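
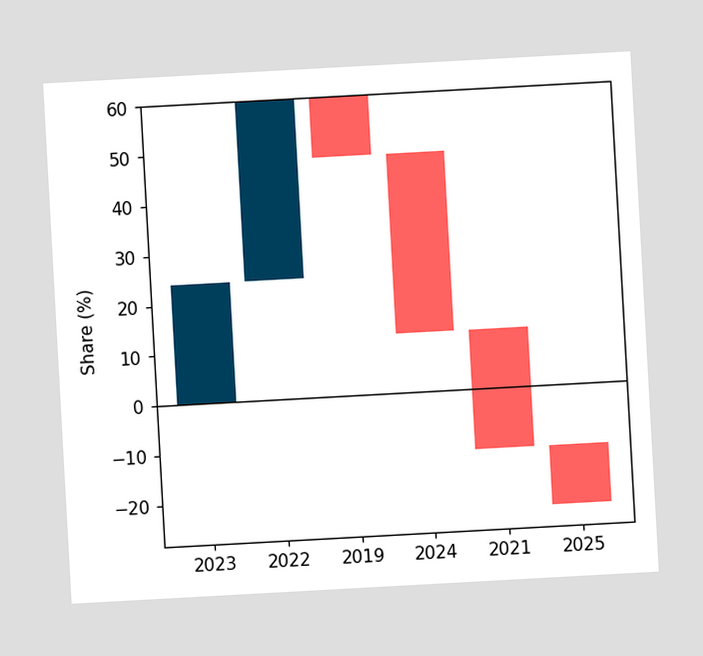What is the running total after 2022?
The chart is tilted about 3° counter-clockwise. After 2022 the running total reaches 60%.

60%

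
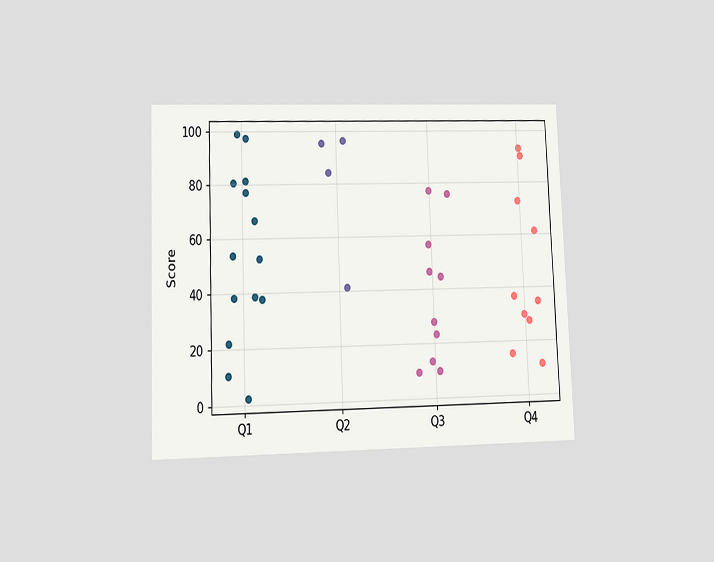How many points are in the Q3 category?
The chart is tilted about 2° counter-clockwise and viewed at a slight angle. Counting the markers in the Q3 column gives 10.

10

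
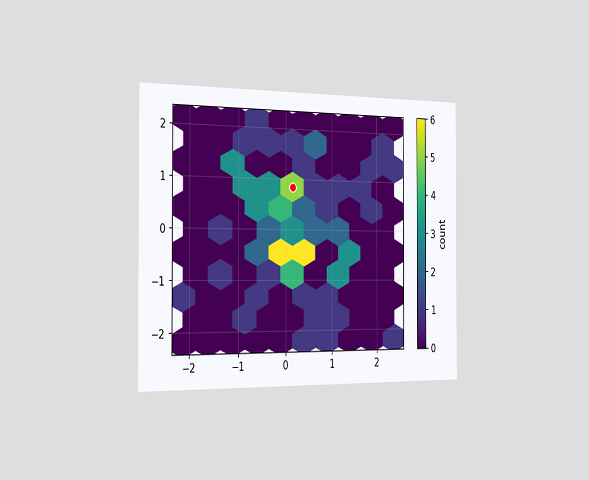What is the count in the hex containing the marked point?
The chart is viewed slightly from the left. The marked hex reads 5 on the colorbar.

5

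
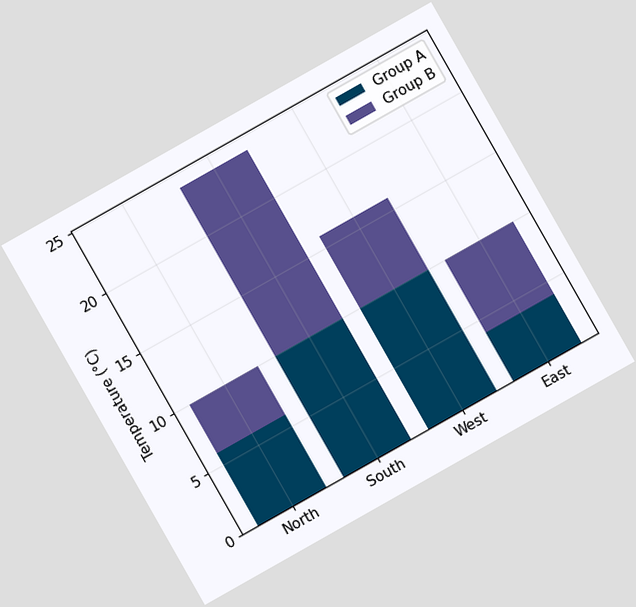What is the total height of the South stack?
The chart is tilted about 30° counter-clockwise. The South stack's top reaches 24°C on the y-axis.

24°C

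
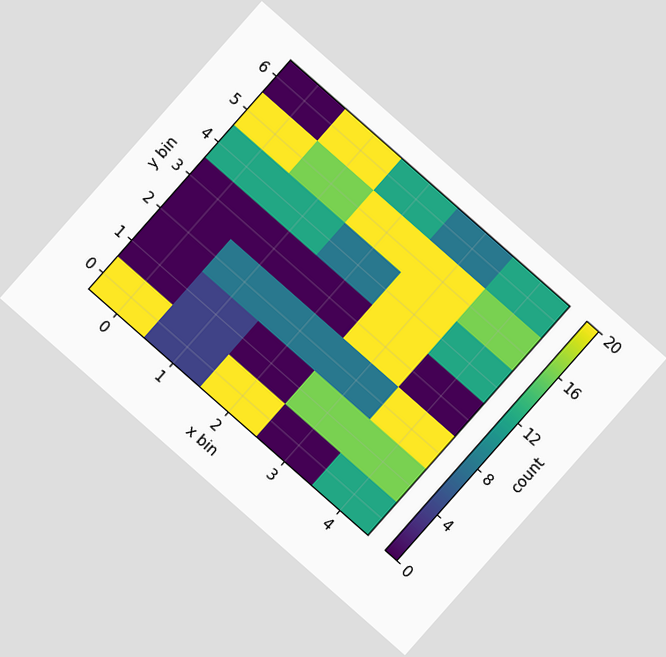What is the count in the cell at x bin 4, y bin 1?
16

The chart is tilted about 41° clockwise. Matching the cell (4, 1) against the colorbar gives 16.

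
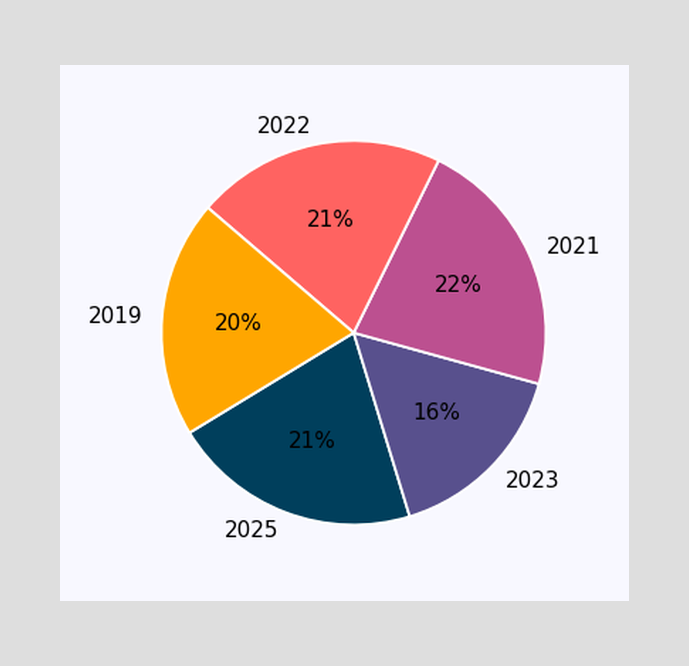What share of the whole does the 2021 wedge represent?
The 2021 slice takes up 22% of the pie.

22%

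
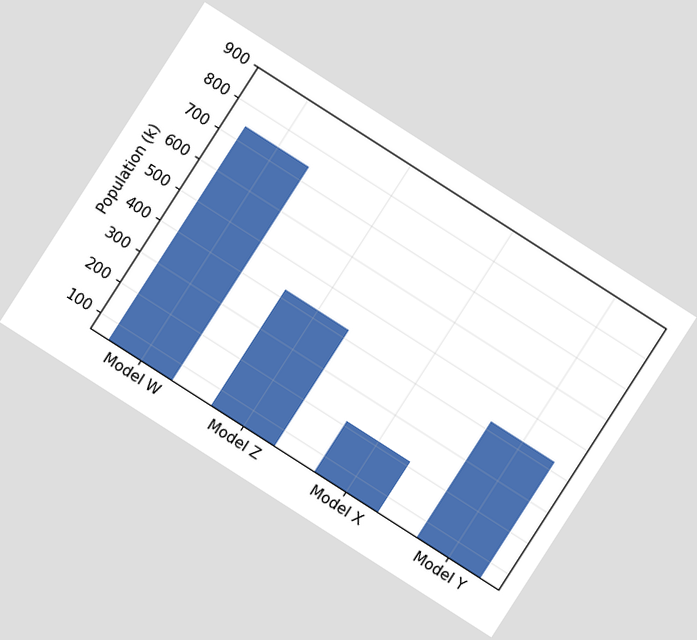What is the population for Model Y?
The chart is tilted about 33° clockwise. Reading along the chart's y-axis, the Model Y bar reaches 424k.

424k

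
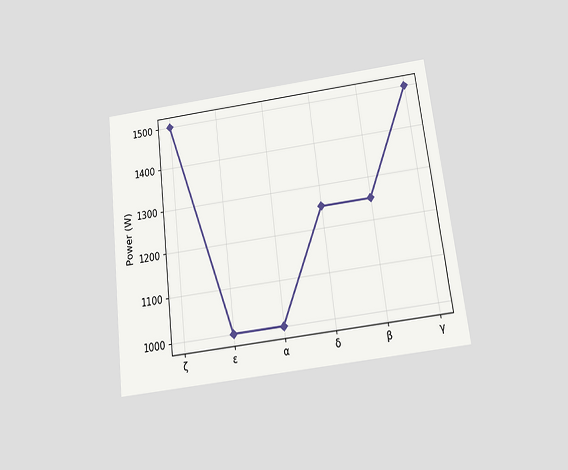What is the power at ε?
1000W

The chart is tilted about 7° counter-clockwise and viewed slightly from below. At ε, the line is at 1000W.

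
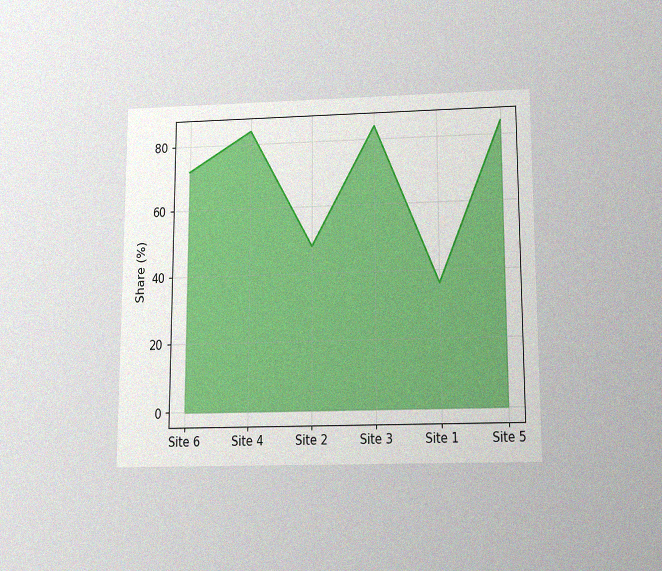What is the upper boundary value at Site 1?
36%

The chart is viewed slightly from below, with some photo noise. At Site 1 the upper boundary is at 36%.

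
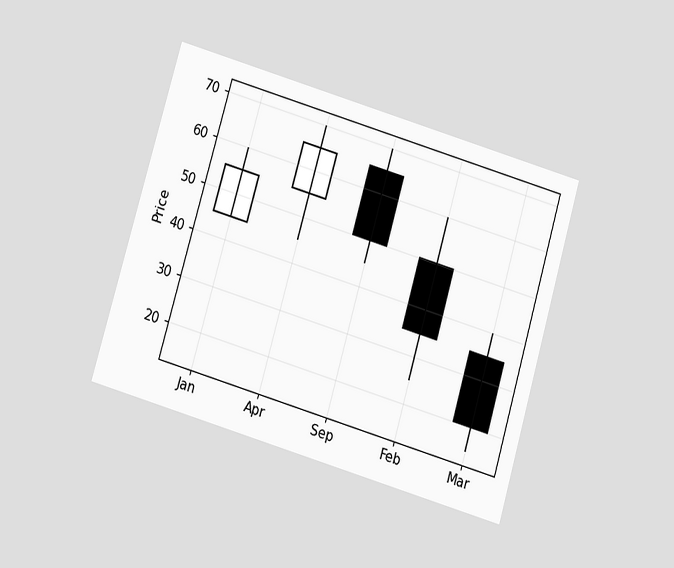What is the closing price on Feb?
The chart is tilted about 16° clockwise and viewed slightly from below. The Feb candle closes at 35.

35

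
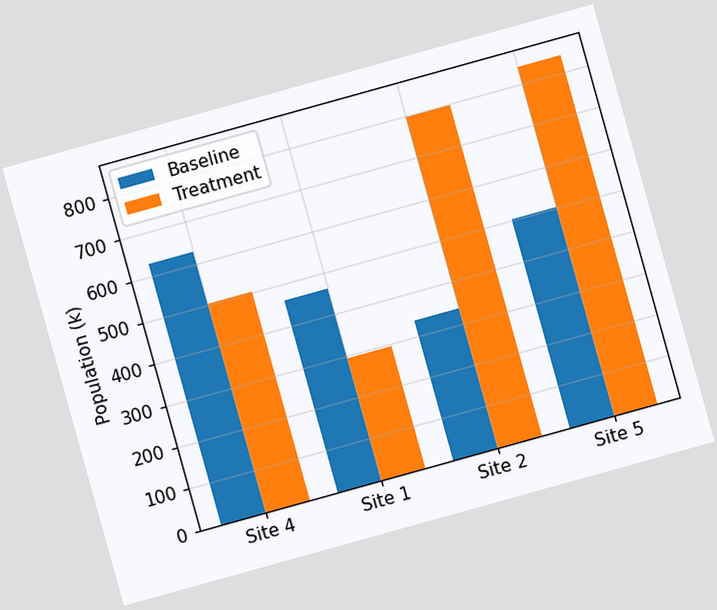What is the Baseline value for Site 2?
The chart is tilted about 16° counter-clockwise. The Baseline bar at Site 2 reaches 336k on the y-axis.

336k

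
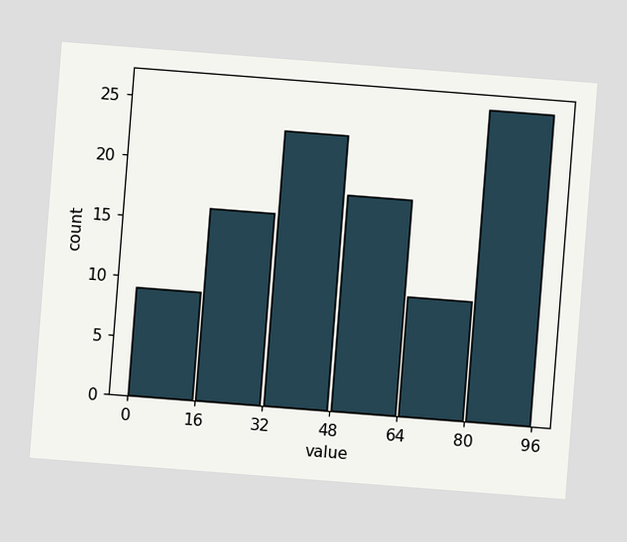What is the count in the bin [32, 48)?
The chart is tilted about 4° clockwise. The [32, 48) bin has height 23.

23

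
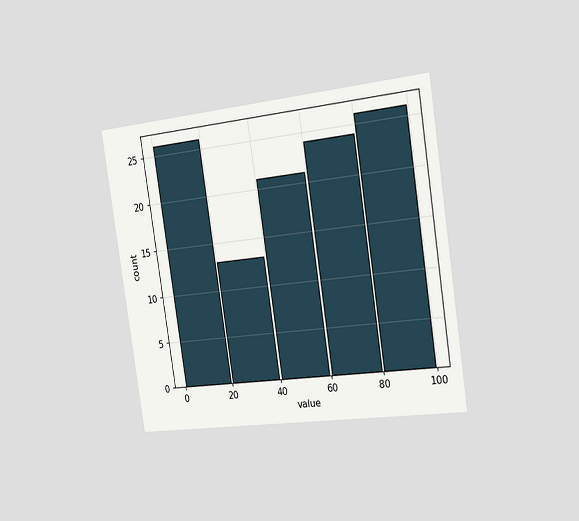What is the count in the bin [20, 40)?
13

The chart is tilted about 9° counter-clockwise and viewed slightly from the right. The [20, 40) bin has height 13.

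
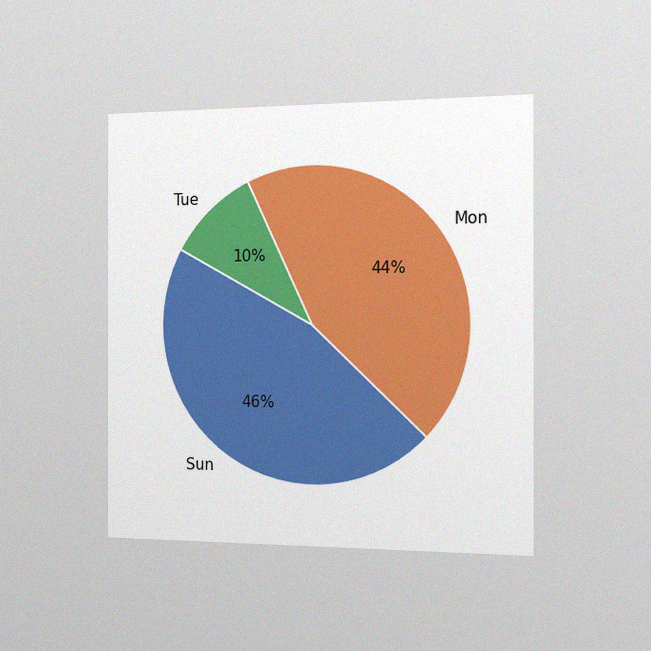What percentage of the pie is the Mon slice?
The chart is viewed slightly from the right, with some photo noise. The Mon slice takes up 44% of the pie.

44%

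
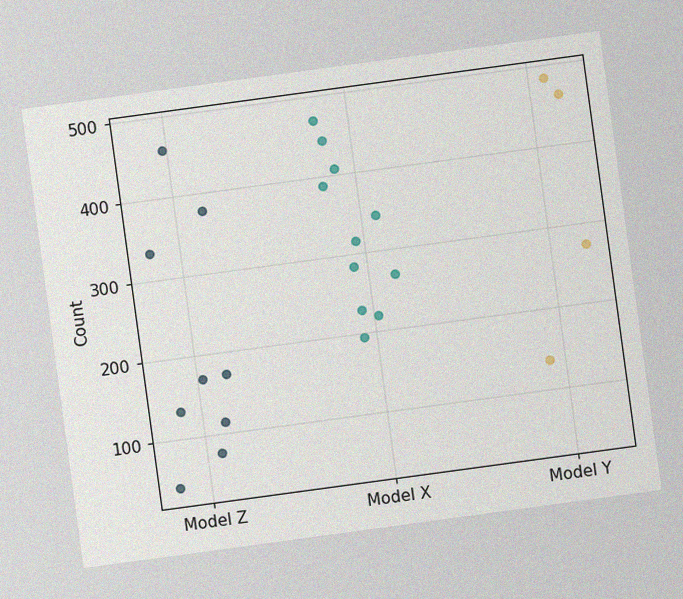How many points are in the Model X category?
11

The chart is tilted about 8° counter-clockwise, with some photo noise. Counting the markers in the Model X column gives 11.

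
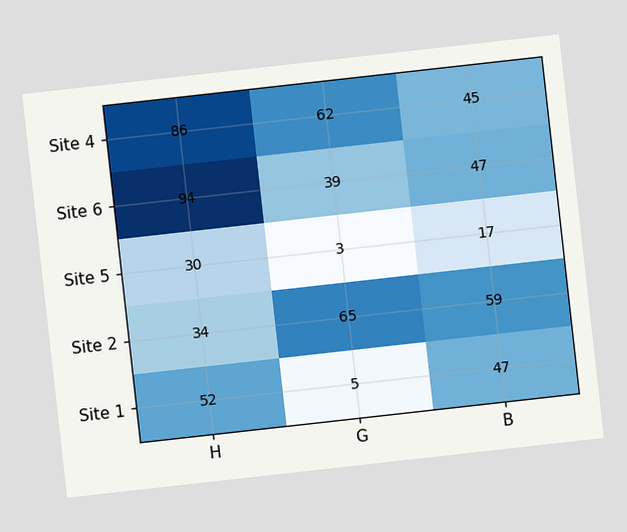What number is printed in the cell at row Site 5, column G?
3

The chart is tilted about 6° counter-clockwise. The (Site 5, G) cell reads 3.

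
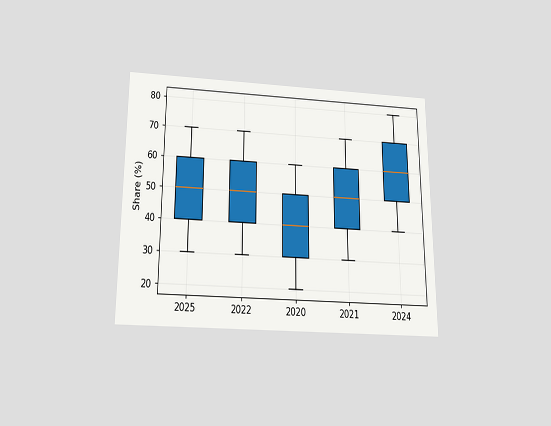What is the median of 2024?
The chart is viewed slightly from below. The median line in the 2024 box sits at 60%.

60%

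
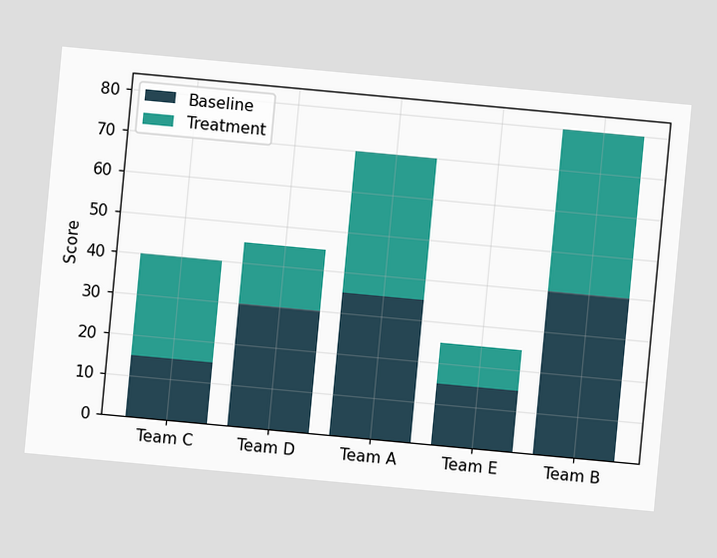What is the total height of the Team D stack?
45

The chart is tilted about 5° clockwise. The Team D stack's top reaches 45 on the y-axis.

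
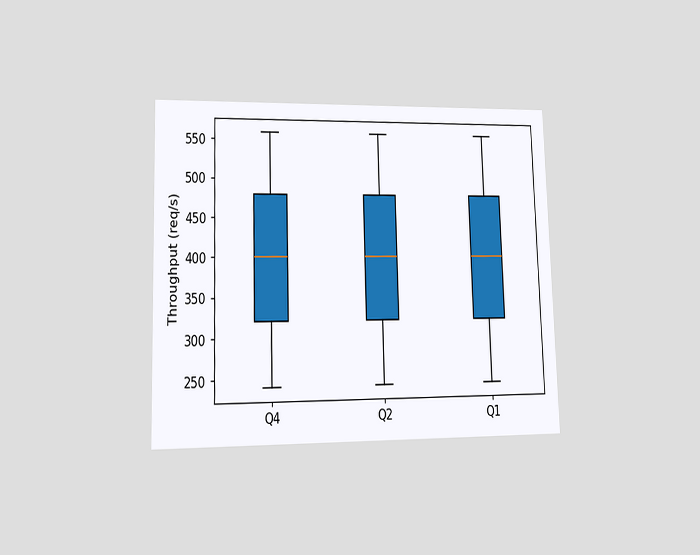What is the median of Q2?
400req/s

The chart is viewed at a slight angle. The median line in the Q2 box sits at 400req/s.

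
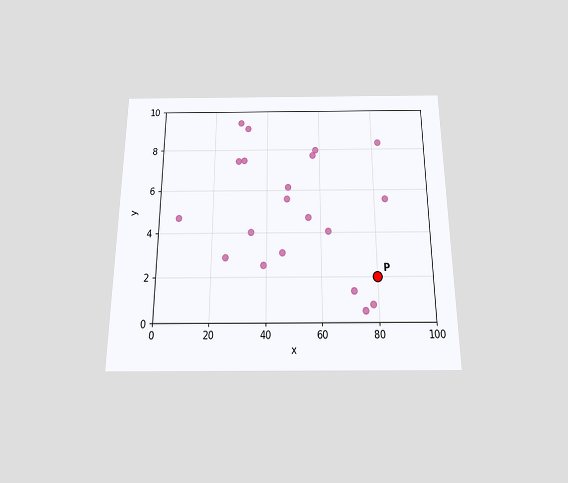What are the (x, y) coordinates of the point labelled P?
The chart is viewed slightly from below. Following the gridlines from P to each axis, P sits at (80, 2).

(80, 2)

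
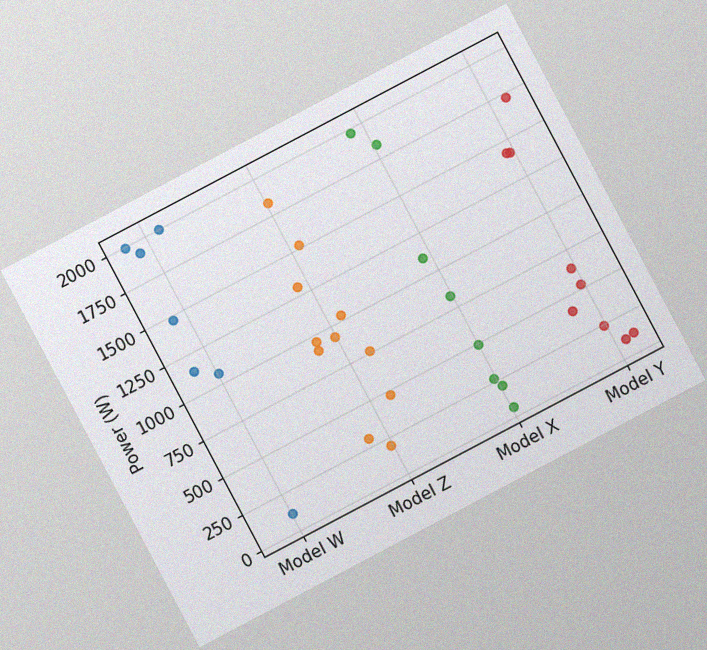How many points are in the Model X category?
8

The chart is tilted about 28° counter-clockwise, with some photo noise. Counting the markers in the Model X column gives 8.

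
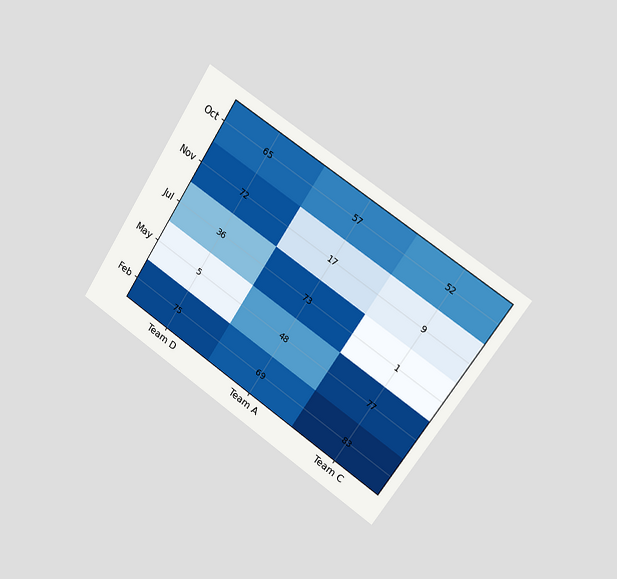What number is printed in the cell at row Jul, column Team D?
The chart is tilted about 33° clockwise and viewed slightly from the right. The (Jul, Team D) cell reads 36.

36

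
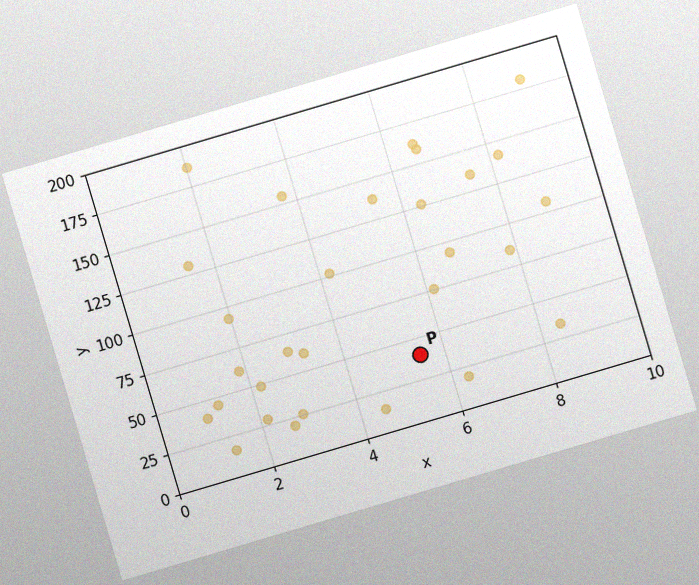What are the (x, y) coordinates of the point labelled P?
The chart is tilted about 17° counter-clockwise, with some photo noise. Following the gridlines from P to each axis, P sits at (5.5, 40).

(5.5, 40)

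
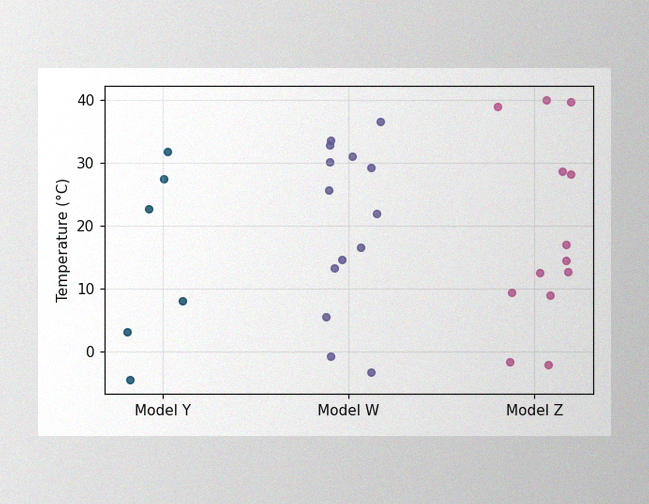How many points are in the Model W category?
14

The image has some photo noise and uneven lighting. Counting the markers in the Model W column gives 14.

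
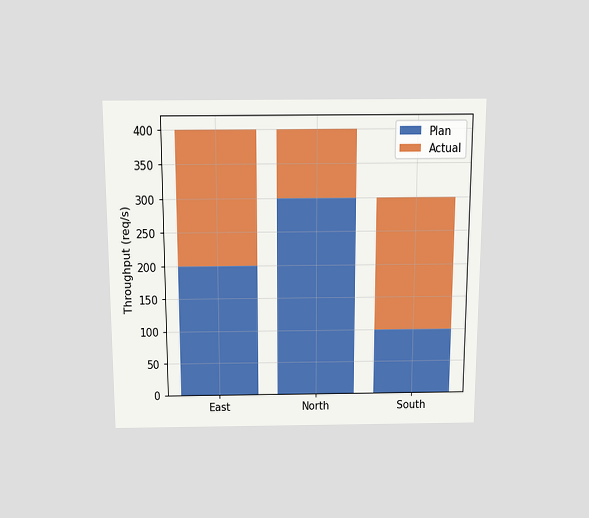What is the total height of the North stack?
400req/s

The chart is viewed slightly from above. The North stack's top reaches 400req/s on the y-axis.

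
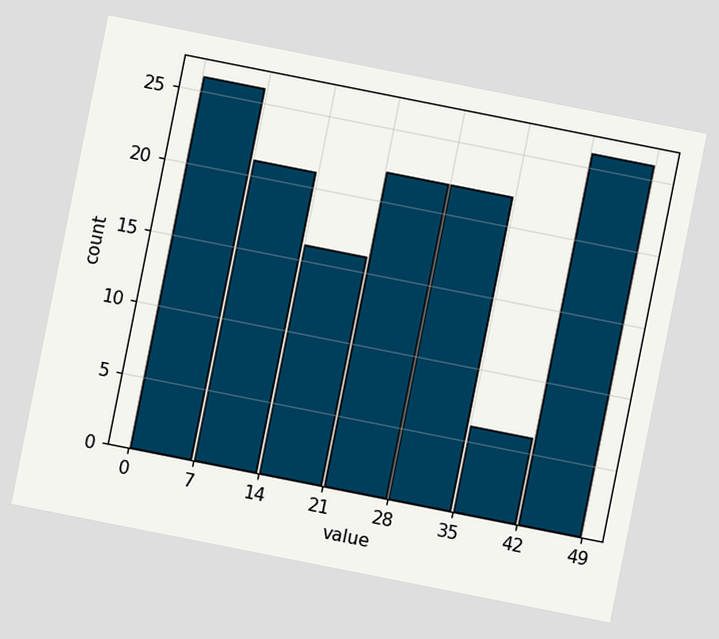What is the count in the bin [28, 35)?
The chart is tilted about 11° clockwise. The [28, 35) bin has height 22.

22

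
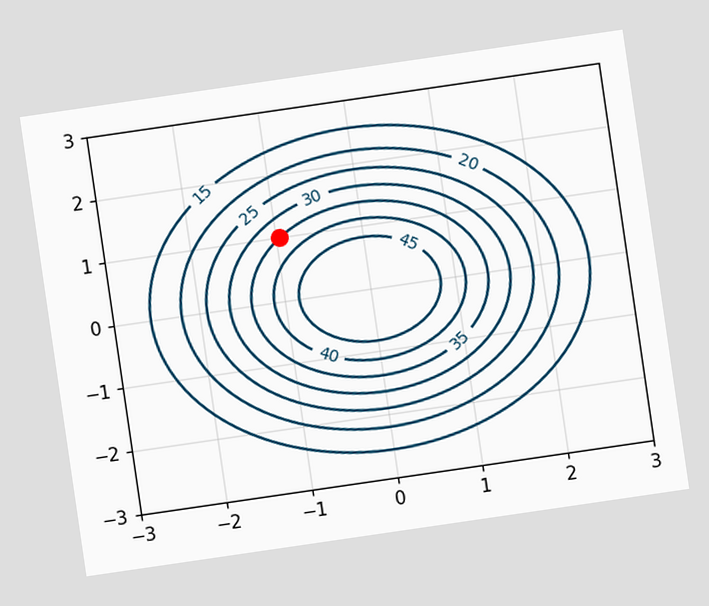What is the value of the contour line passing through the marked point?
The chart is tilted about 8° counter-clockwise. The marked point sits on the contour labelled 35.

35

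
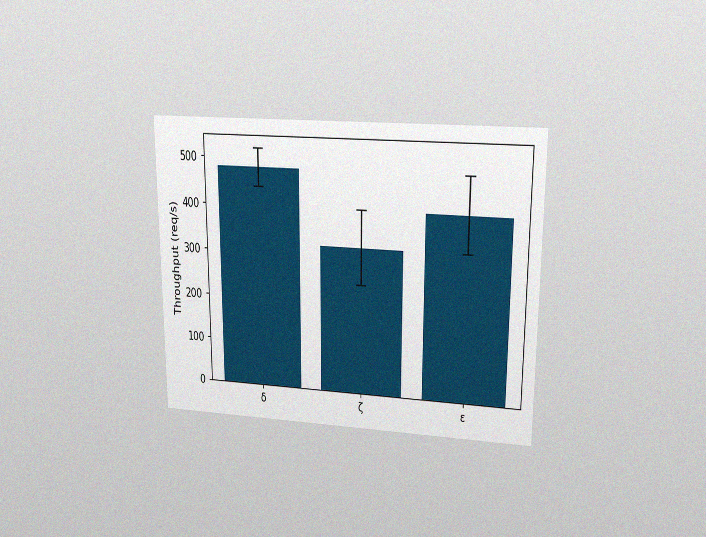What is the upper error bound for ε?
480req/s

The chart is viewed at a slight angle, with some photo noise. The ε bar's upper whisker reaches 480req/s.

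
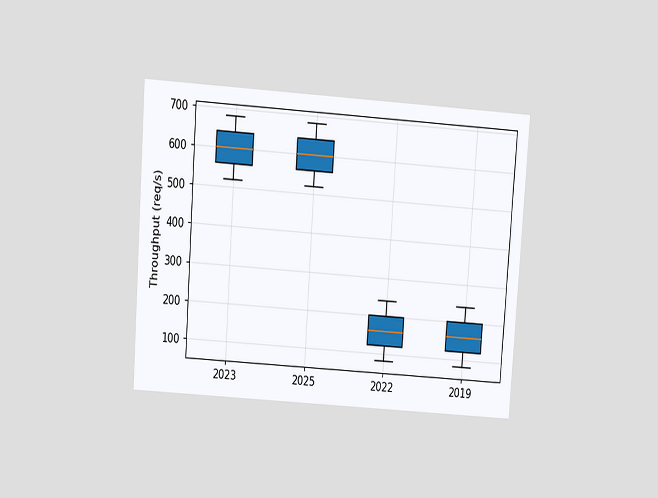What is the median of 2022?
160req/s

The chart is tilted about 4° clockwise and viewed slightly from above. The median line in the 2022 box sits at 160req/s.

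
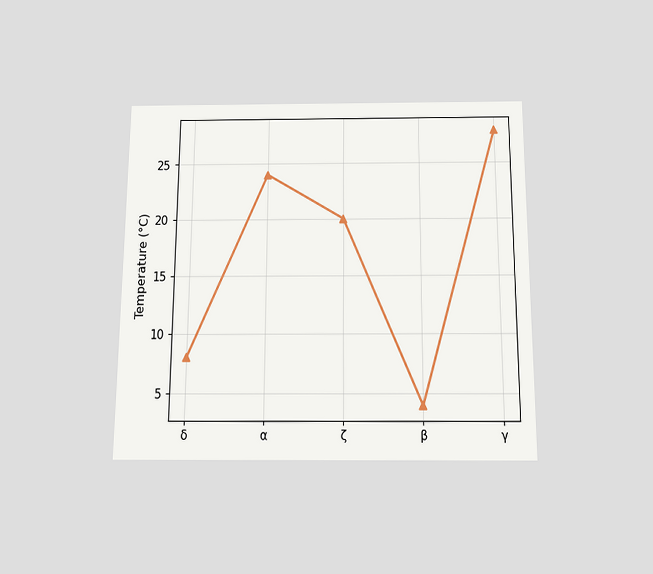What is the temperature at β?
The chart is viewed slightly from below. At β, the line is at 4°C.

4°C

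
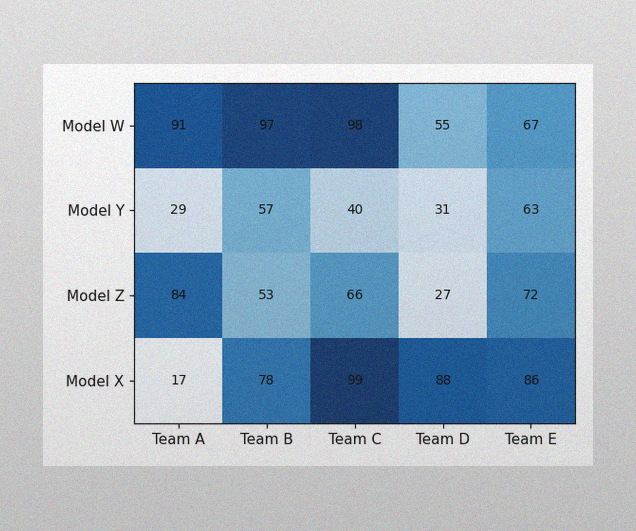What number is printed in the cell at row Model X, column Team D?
The image has some photo noise and uneven lighting. The (Model X, Team D) cell reads 88.

88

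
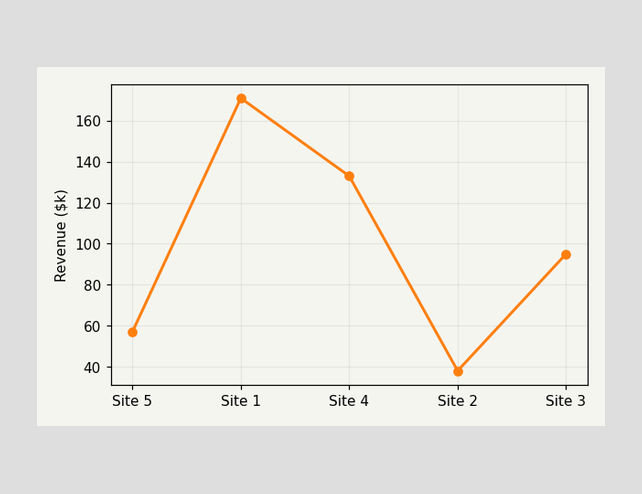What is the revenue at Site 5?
At Site 5, the line is at $57k.

$57k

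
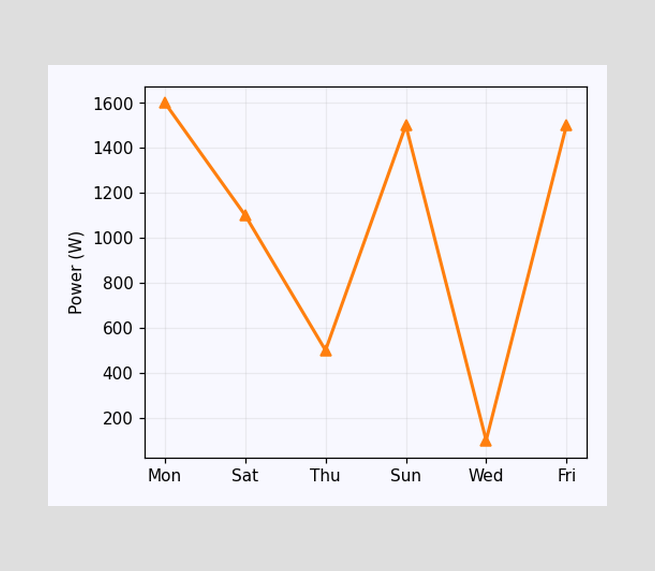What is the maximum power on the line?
1600W

The highest point is at Mon, and reading across to the y-axis gives 1600W.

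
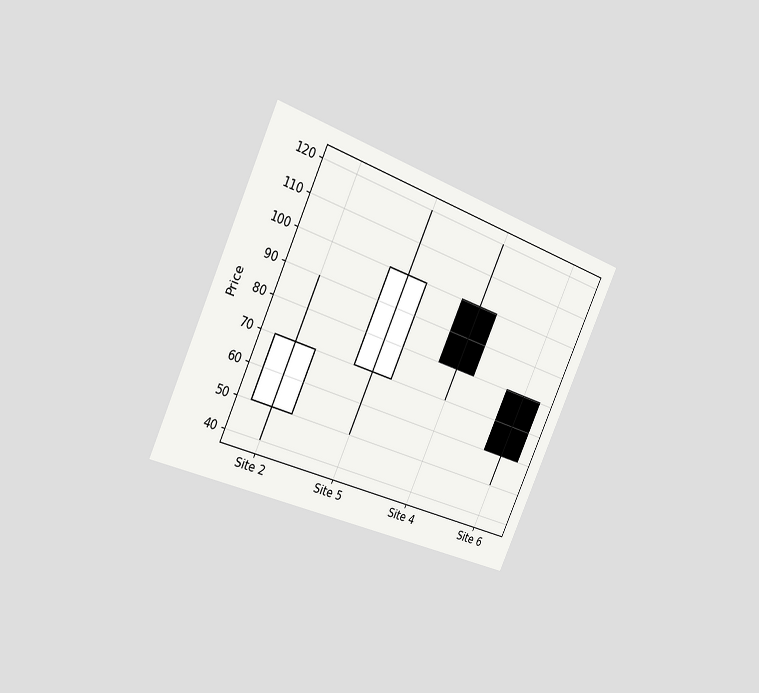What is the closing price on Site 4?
The chart is tilted about 25° clockwise and viewed slightly from the left. The Site 4 candle closes at 80.

80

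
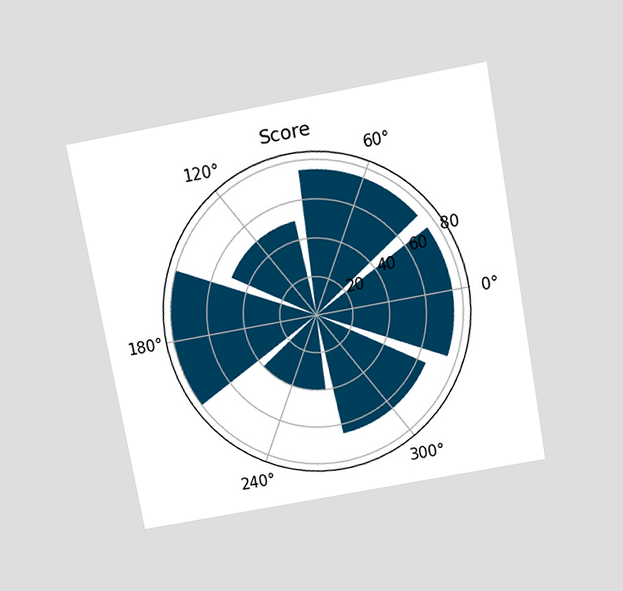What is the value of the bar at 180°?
80

The chart is tilted about 10° counter-clockwise and viewed slightly from above. The bar at 180° reaches 80 on the radial axis.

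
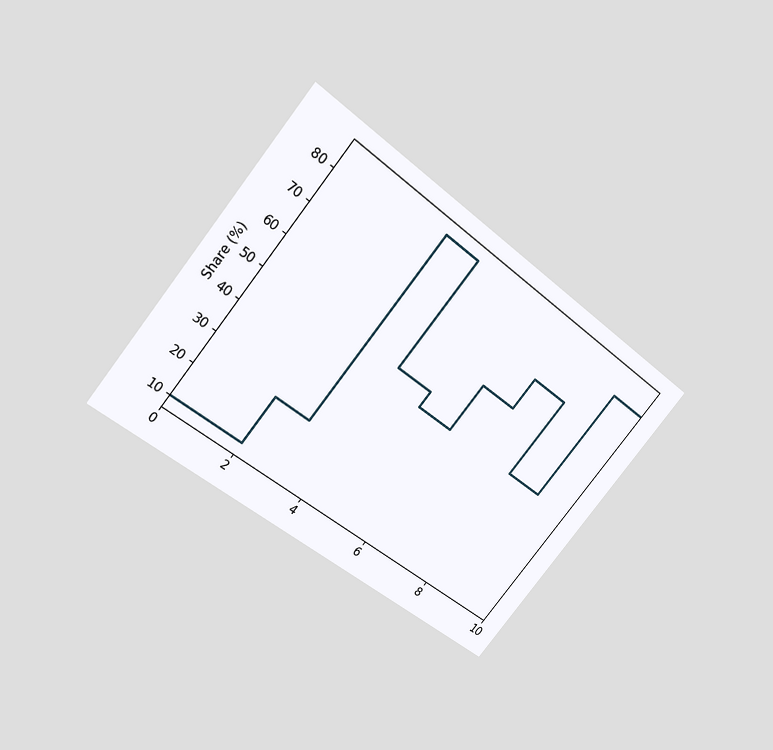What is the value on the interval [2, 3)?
25%

The chart is tilted about 39° clockwise and viewed slightly from above. On [2, 3) the step sits at 25%.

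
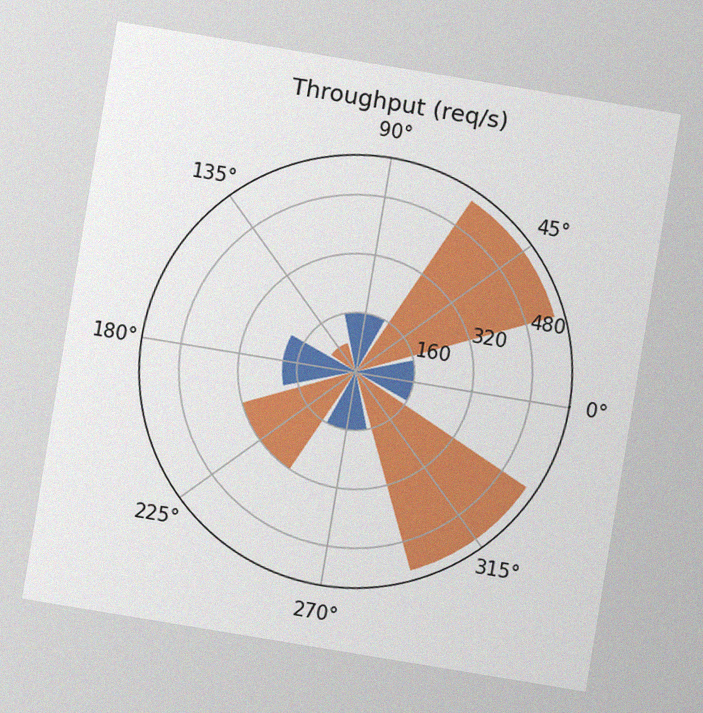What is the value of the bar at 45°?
560req/s

The chart is tilted about 9° clockwise, with some photo noise. The bar at 45° reaches 560req/s on the radial axis.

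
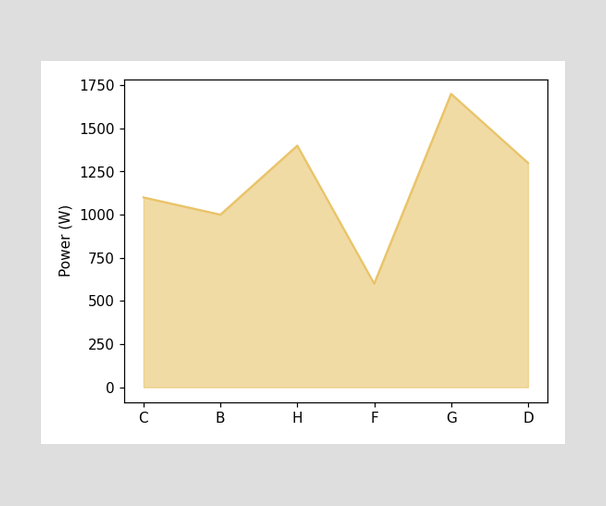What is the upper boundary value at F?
At F the upper boundary is at 600W.

600W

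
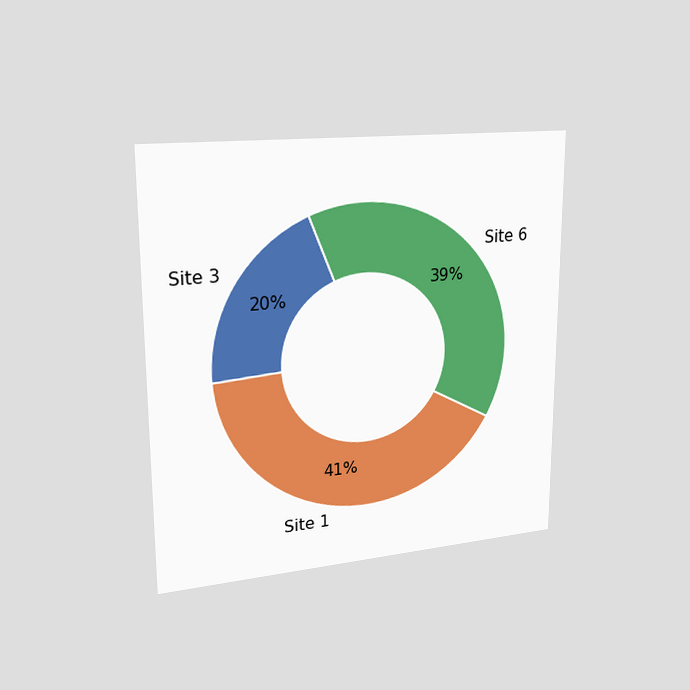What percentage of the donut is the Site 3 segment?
The chart is viewed slightly from the left. The Site 3 segment takes up 20% of the ring.

20%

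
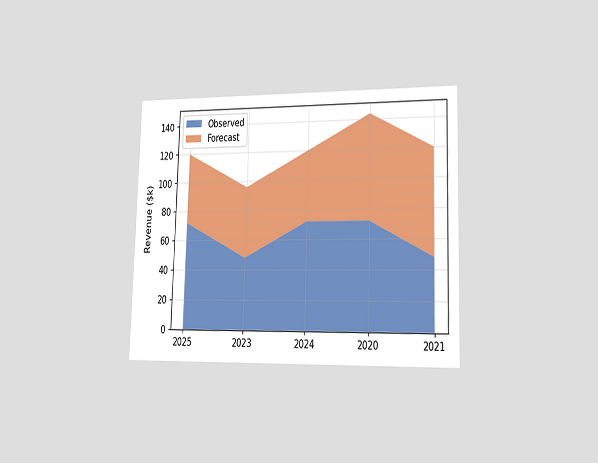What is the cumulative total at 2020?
$144k

The chart is viewed slightly from the right. The stacked total at 2020 reaches $144k.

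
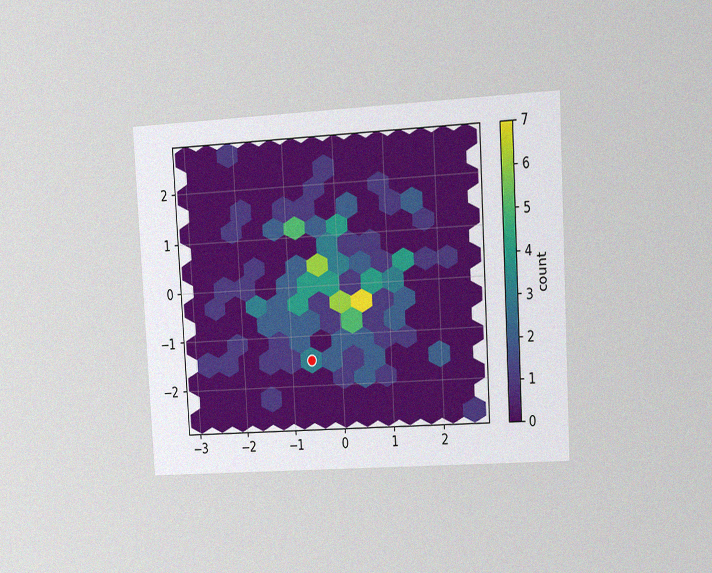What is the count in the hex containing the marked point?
The chart is tilted about 3° counter-clockwise and viewed at a slight angle, with some photo noise. The marked hex reads 3 on the colorbar.

3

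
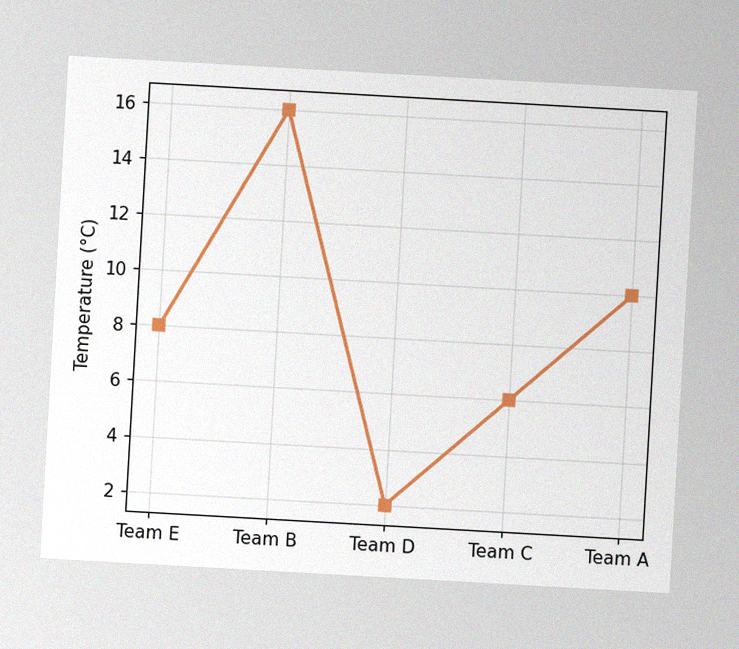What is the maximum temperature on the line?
The chart is tilted about 3° clockwise, with some photo noise. The highest point is at Team B, and reading across to the y-axis gives 16°C.

16°C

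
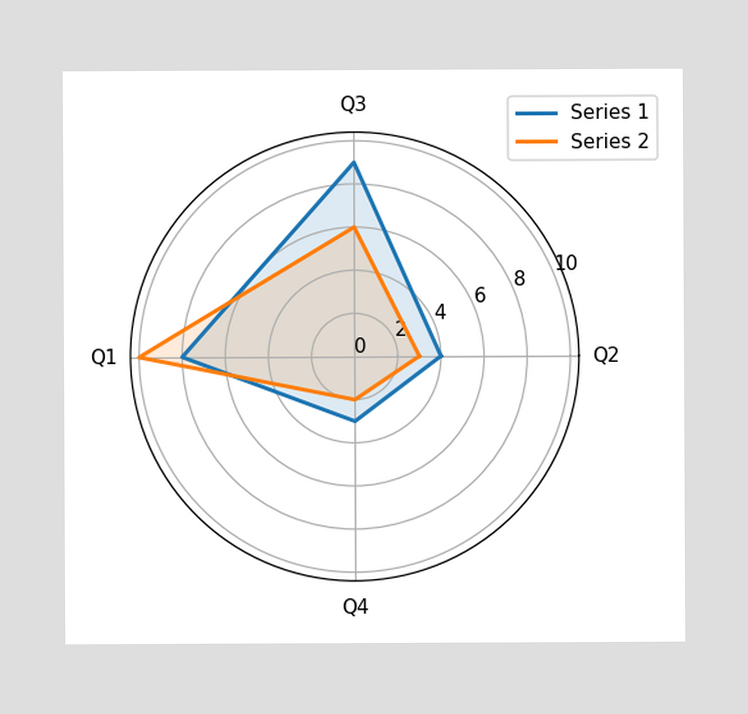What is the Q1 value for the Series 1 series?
On the Q1 axis, Series 1 reaches 8.

8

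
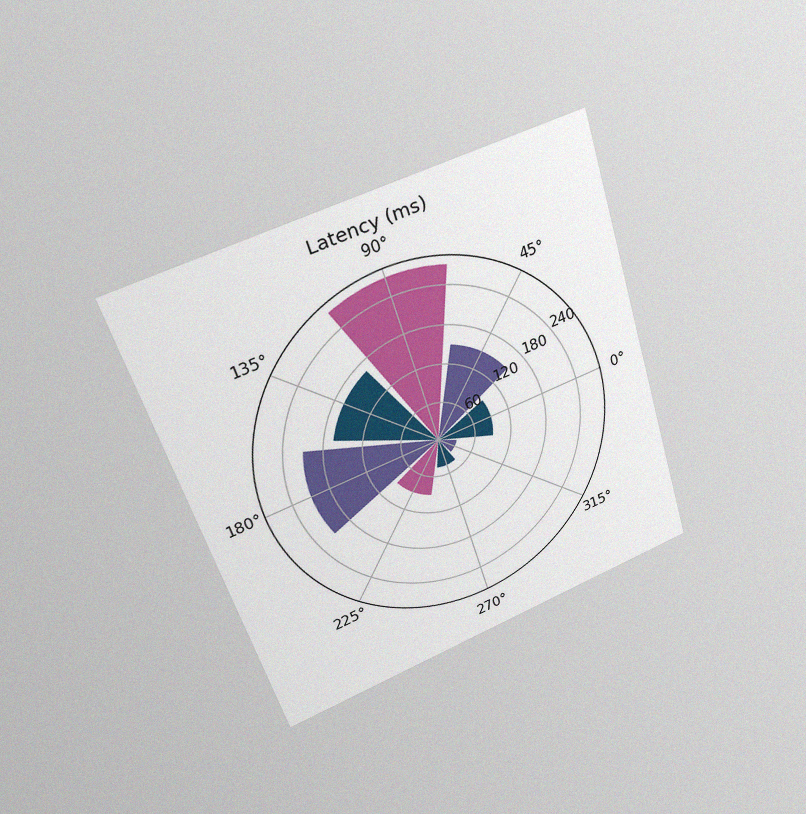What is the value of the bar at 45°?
The chart is tilted about 18° counter-clockwise and viewed at a slight angle, with some photo noise. The bar at 45° reaches 150ms on the radial axis.

150ms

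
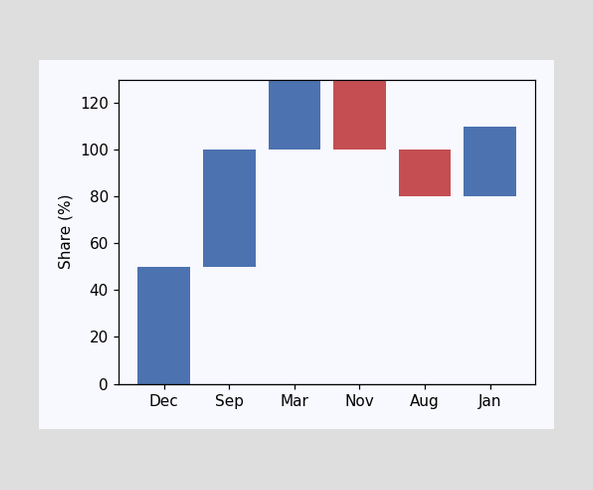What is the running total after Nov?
100%

After Nov the running total reaches 100%.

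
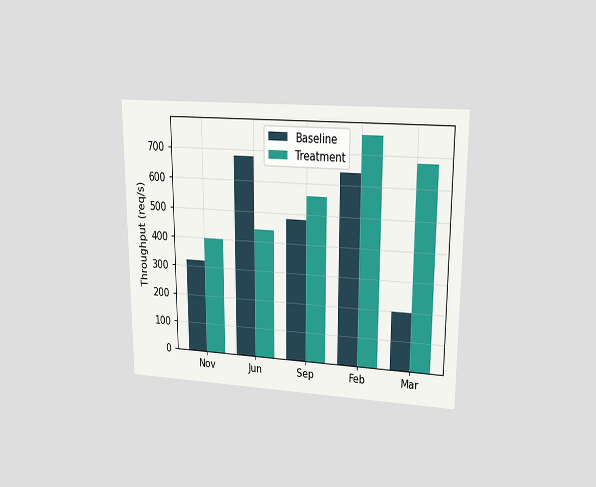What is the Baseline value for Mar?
The chart is viewed at a slight angle. The Baseline bar at Mar reaches 200req/s on the y-axis.

200req/s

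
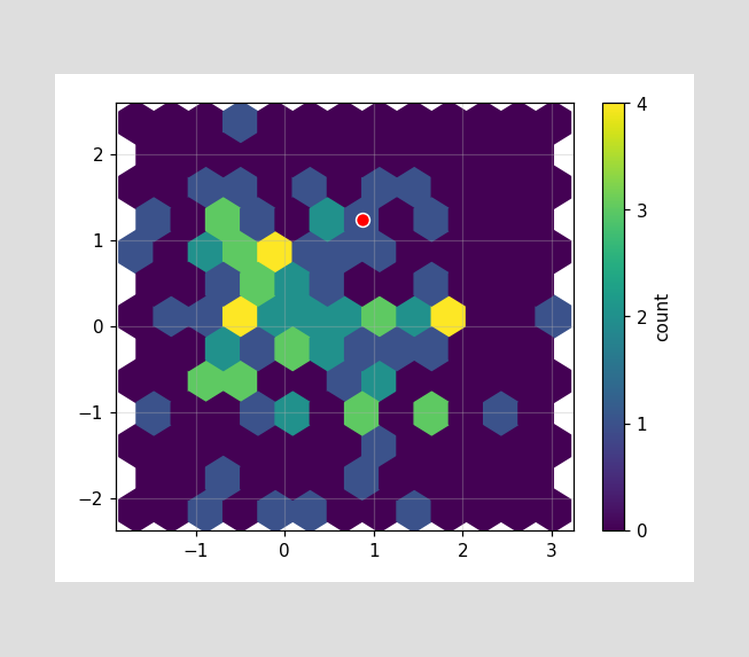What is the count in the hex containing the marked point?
The marked hex reads 1 on the colorbar.

1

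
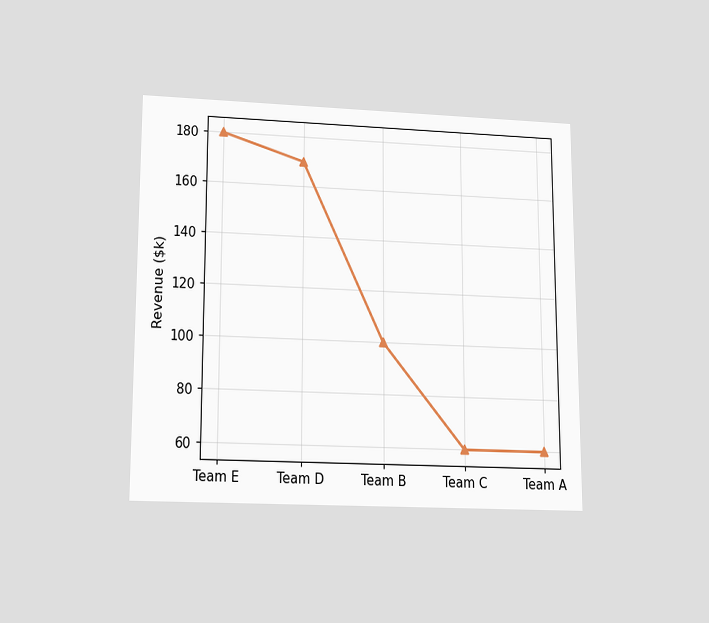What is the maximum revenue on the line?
$180k

The chart is viewed slightly from below. The highest point is at Team E, and reading across to the y-axis gives $180k.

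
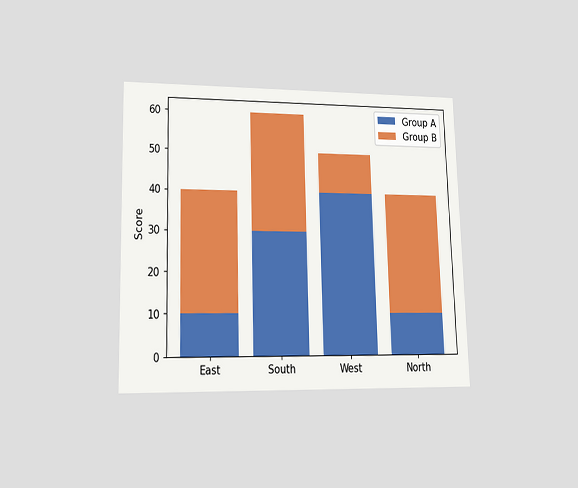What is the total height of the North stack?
The chart is viewed at a slight angle. The North stack's top reaches 40 on the y-axis.

40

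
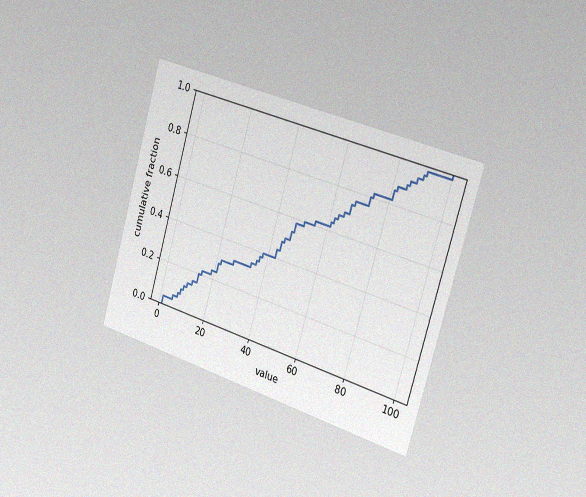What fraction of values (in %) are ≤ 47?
The chart is tilted about 16° clockwise and viewed slightly from the right, with some photo noise. At x=47 the ECDF step is at 54%.

54%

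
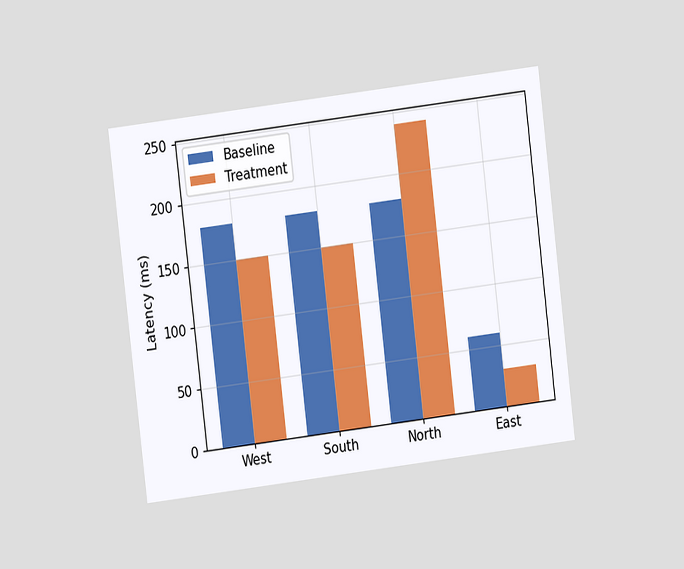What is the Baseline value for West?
The chart is tilted about 7° counter-clockwise and viewed at a slight angle. The Baseline bar at West reaches 180ms on the y-axis.

180ms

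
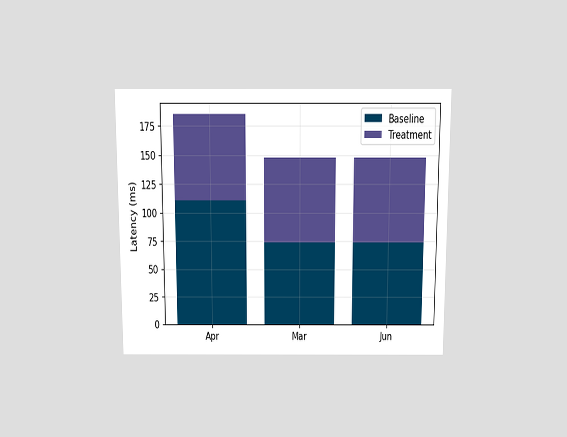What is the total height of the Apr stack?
185ms

The chart is viewed slightly from above. The Apr stack's top reaches 185ms on the y-axis.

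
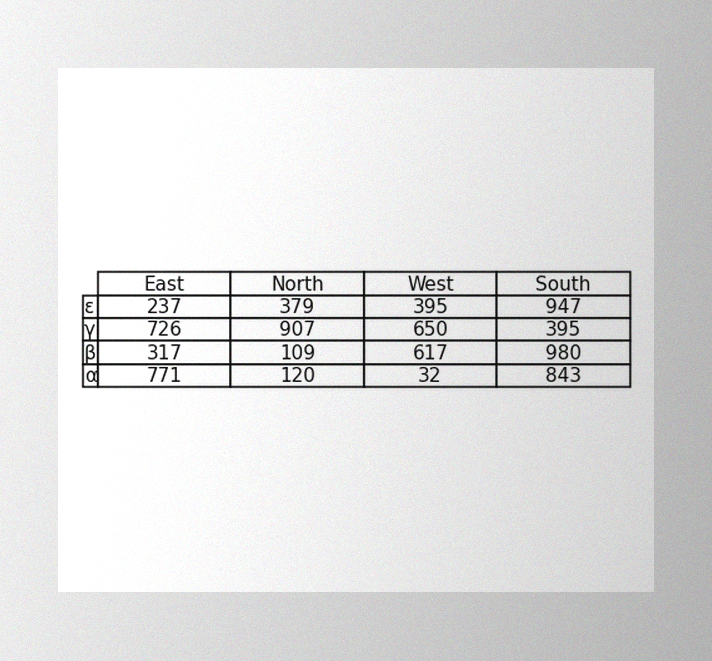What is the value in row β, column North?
The image has some photo noise and uneven lighting. The (β, North) cell reads 109.

109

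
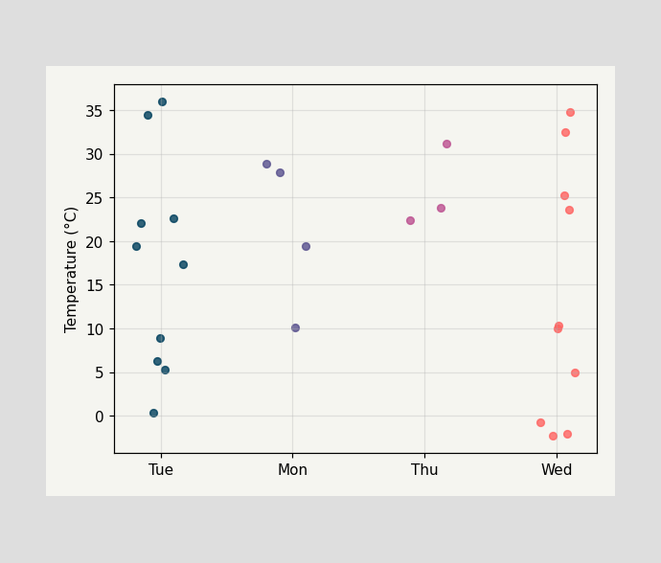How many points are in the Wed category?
10

Counting the markers in the Wed column gives 10.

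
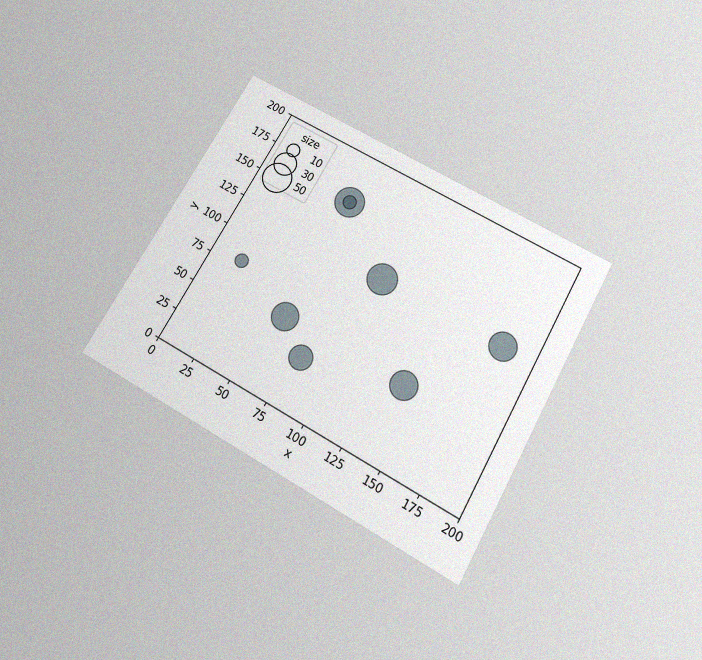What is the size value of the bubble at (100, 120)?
The chart is tilted about 30° clockwise and viewed slightly from below, with some photo noise. Matching the bubble at (100, 120) against the size legend gives 50.

50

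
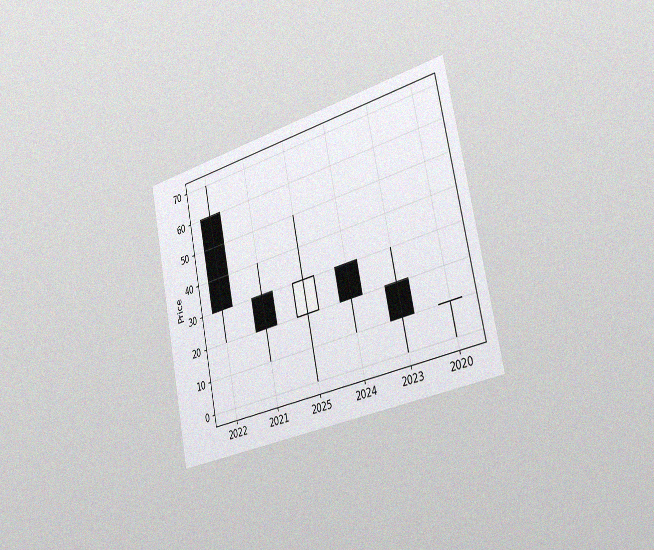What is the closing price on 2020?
10

The chart is tilted about 12° counter-clockwise and viewed slightly from the right, with some photo noise. The 2020 candle closes at 10.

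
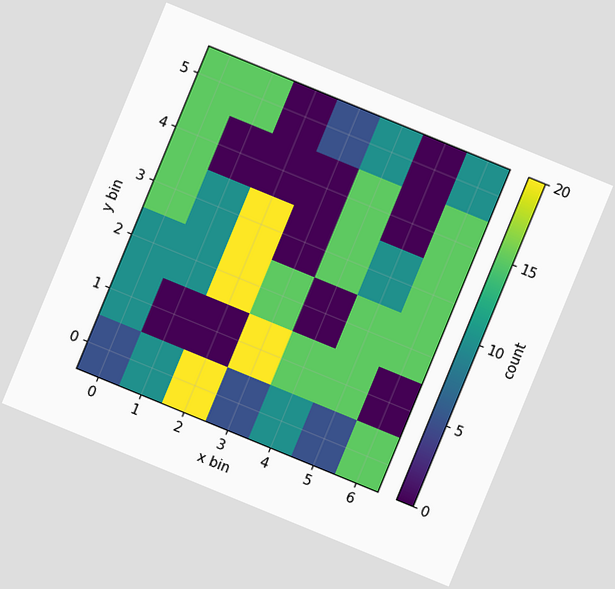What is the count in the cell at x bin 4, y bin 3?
The chart is tilted about 22° clockwise. Matching the cell (4, 3) against the colorbar gives 15.

15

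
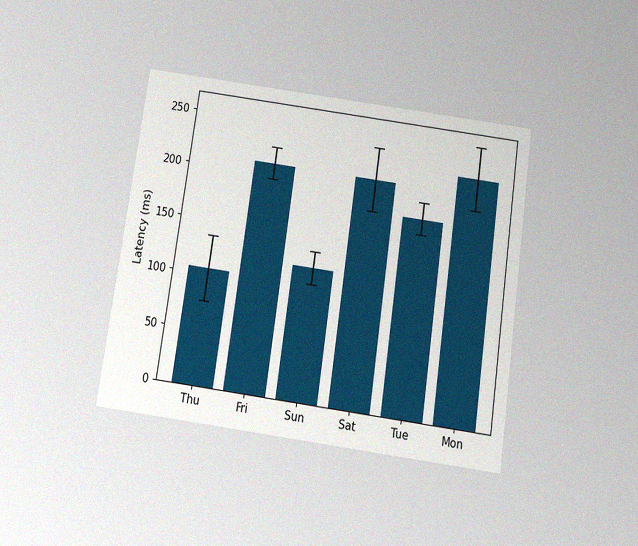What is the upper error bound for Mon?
The chart is tilted about 8° clockwise and viewed slightly from below, with some photo noise. The Mon bar's upper whisker reaches 255ms.

255ms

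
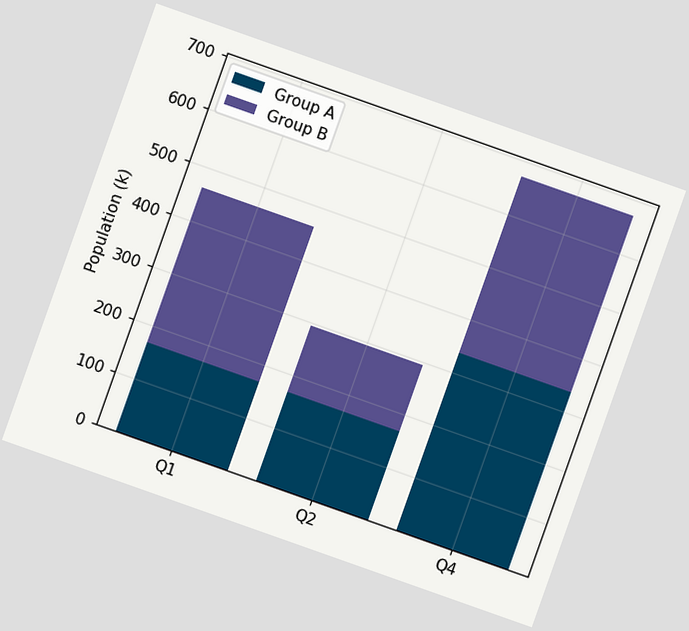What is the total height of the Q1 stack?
The chart is tilted about 19° clockwise. The Q1 stack's top reaches 462k on the y-axis.

462k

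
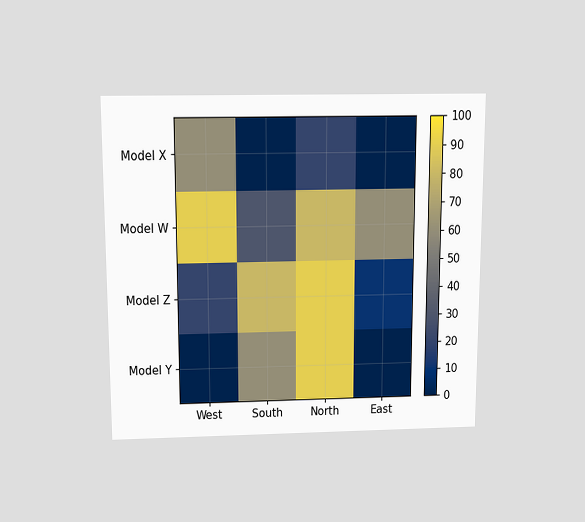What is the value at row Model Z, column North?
90

The chart is viewed slightly from above. Matching cell (Model Z, North) against the colorbar gives 90.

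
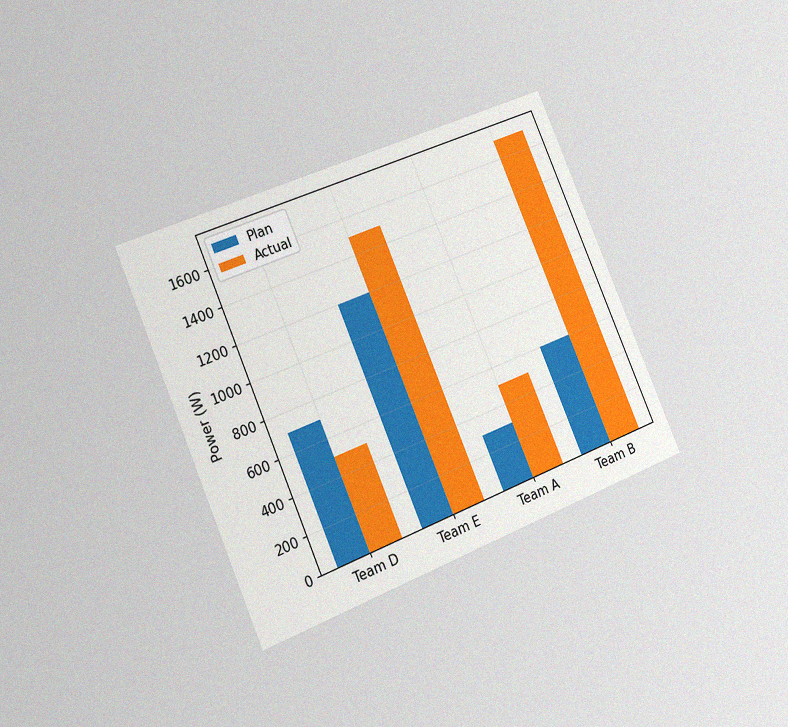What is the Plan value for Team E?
1200W

The chart is tilted about 23° counter-clockwise and viewed slightly from the left, with some photo noise. The Plan bar at Team E reaches 1200W on the y-axis.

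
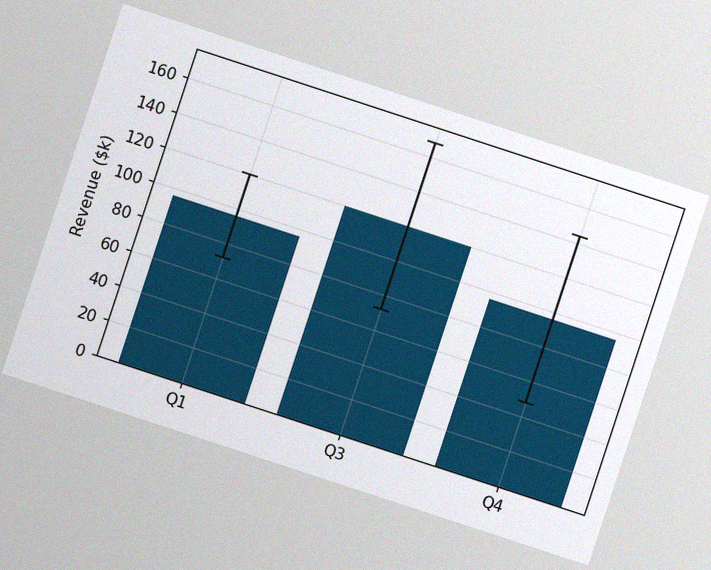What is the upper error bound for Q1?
The chart is tilted about 18° clockwise, with some photo noise. The Q1 bar's upper whisker reaches $120k.

$120k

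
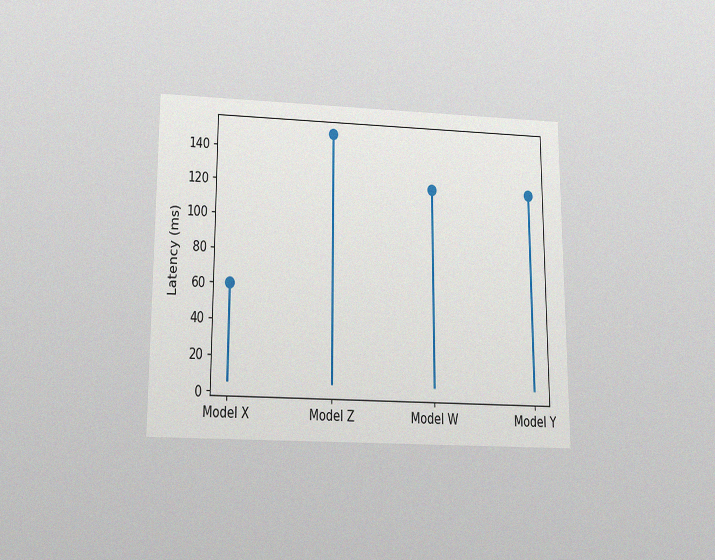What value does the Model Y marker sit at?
120ms

The chart is viewed slightly from below, with some photo noise. The Model Y marker sits at 120ms.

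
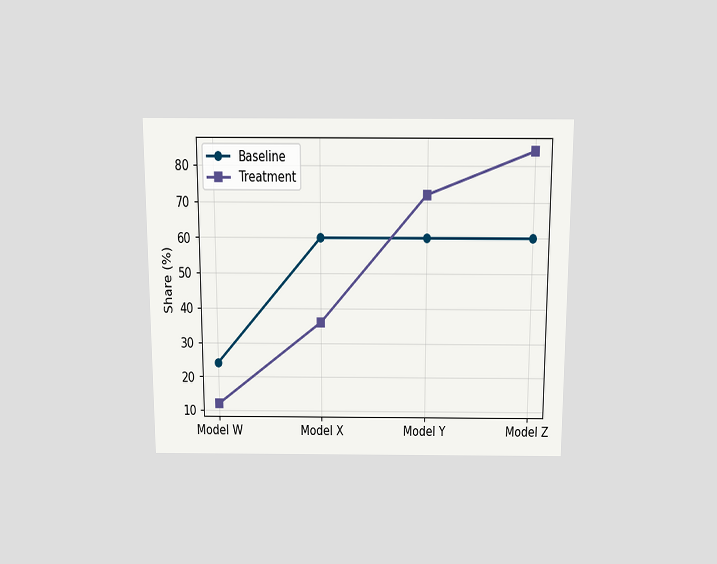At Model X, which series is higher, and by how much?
Baseline, by 24%

The chart is viewed slightly from above. At Model X, Baseline sits above the other line by 24%.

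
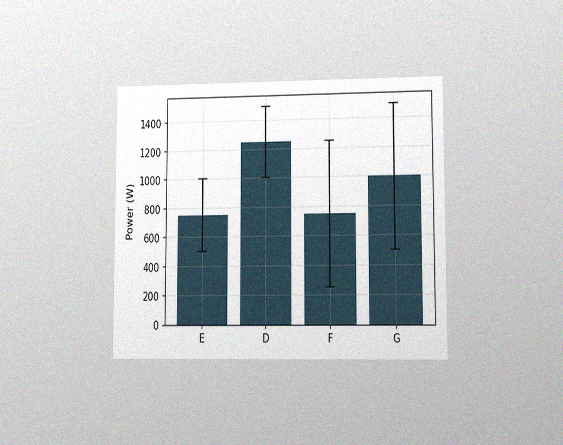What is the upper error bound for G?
1500W

The chart is viewed at a slight angle, with some photo noise. The G bar's upper whisker reaches 1500W.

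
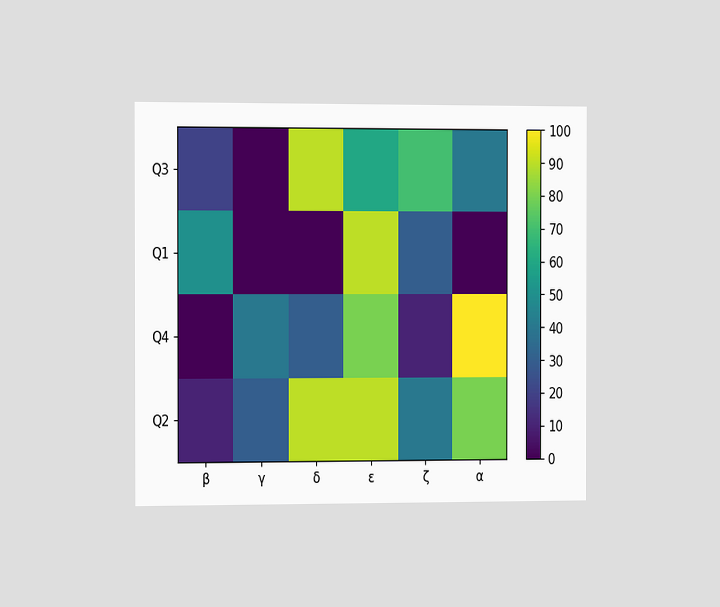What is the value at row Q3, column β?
20

The chart is viewed slightly from the left. Matching cell (Q3, β) against the colorbar gives 20.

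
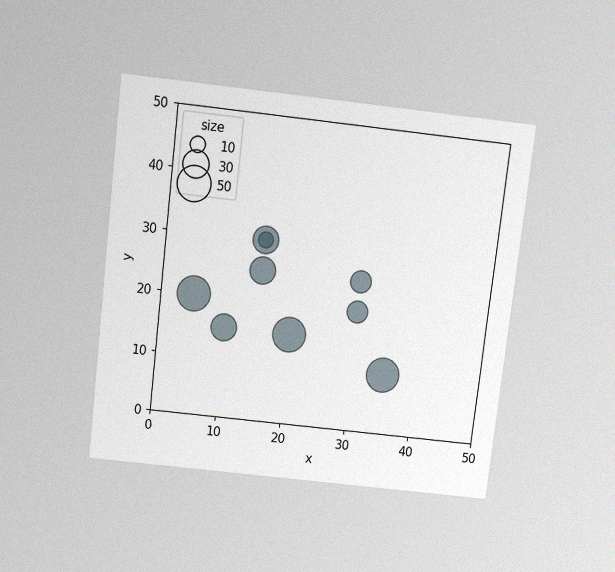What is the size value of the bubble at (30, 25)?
The chart is tilted about 7° clockwise and viewed slightly from above, with some photo noise. Matching the bubble at (30, 25) against the size legend gives 20.

20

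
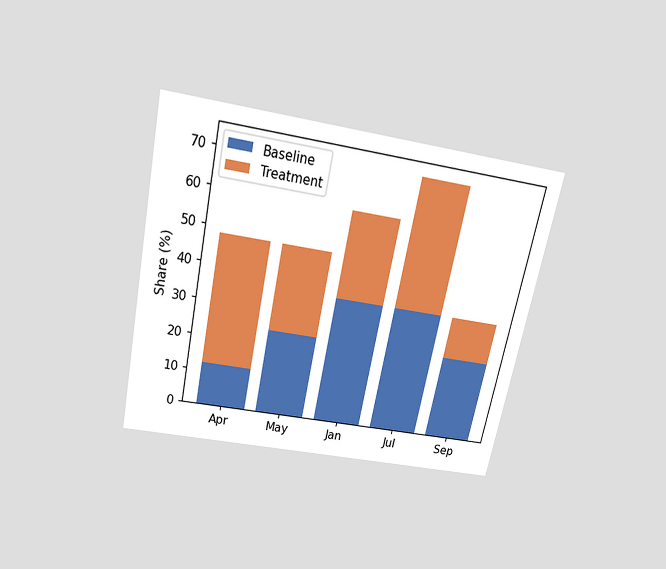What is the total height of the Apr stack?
48%

The chart is tilted about 12° clockwise and viewed slightly from above. The Apr stack's top reaches 48% on the y-axis.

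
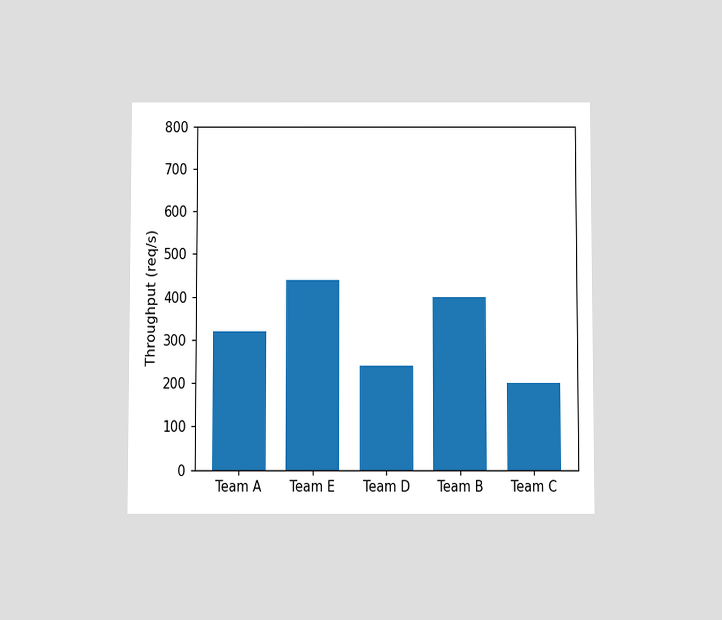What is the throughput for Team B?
The chart is viewed slightly from below. Reading along the chart's y-axis, the Team B bar reaches 400req/s.

400req/s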